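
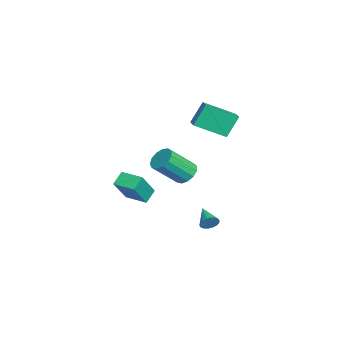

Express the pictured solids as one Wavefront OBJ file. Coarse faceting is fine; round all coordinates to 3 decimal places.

v 3.42 0.122 -2.949
v 3.642 -0.047 -2.498
v 2.3 -0.182 -2.511
v 3.598 0.18 -2.453
v 3.519 0.396 -2.506
v 3.42 0.557 -2.647
v 3.321 0.632 -2.847
v 3.242 0.606 -3.068
v 3.198 0.484 -3.265
v 3.198 0.291 -3.399
v 3.242 0.063 -3.444
v 3.321 -0.152 -3.391
v 3.42 -0.314 -3.251
v 3.519 -0.389 -3.05
v 3.598 -0.363 -2.829
v 3.642 -0.241 -2.632
v 2.306 -1.008 0.07
v 3.021 -0.956 -0.111
v 3.45 -2.24 1.208
v 2.734 -2.292 1.39
v 2.954 -0.672 0.187
v 3.383 -1.956 1.506
v 2.682 -0.495 0.448
v 3.111 -1.778 1.767
v 2.29 -0.48 0.589
v 2.719 -1.764 1.908
v 1.903 -0.634 0.566
v 2.332 -1.918 1.885
v 1.644 -0.906 0.385
v 2.072 -2.19 1.704
v 1.595 -1.211 0.104
v 2.023 -2.494 1.424
v 1.771 -1.451 -0.187
v 2.2 -2.735 1.132
v 2.118 -1.551 -0.396
v 2.547 -2.834 0.923
v 2.524 -1.478 -0.458
v 2.953 -2.762 0.861
v 2.861 -1.256 -0.352
v 3.289 -2.54 0.968
v 2.251 -4.05 -1.63
v 3.13 -4.677 -0.178
v 1.669 -3.622 -1.094
v 2.548 -4.249 0.359
v 2.992 -3.031 -1.639
v 3.871 -3.658 -0.186
v 2.41 -2.603 -1.102
v 3.289 -3.23 0.35
v 1.905 -0.79 3.523
v 1.527 -0.16 4.738
v 1.895 0.869 2.659
v 1.516 1.499 3.874
v 2.744 -0.679 3.726
v 2.365 -0.049 4.941
v 2.733 0.98 2.862
v 2.355 1.61 4.077
f 2 1 4
f 2 4 3
f 4 1 5
f 4 5 3
f 5 1 6
f 5 6 3
f 6 1 7
f 6 7 3
f 7 1 8
f 7 8 3
f 8 1 9
f 8 9 3
f 9 1 10
f 9 10 3
f 10 1 11
f 10 11 3
f 11 1 12
f 11 12 3
f 12 1 13
f 12 13 3
f 13 1 14
f 13 14 3
f 14 1 15
f 14 15 3
f 15 1 16
f 15 16 3
f 16 1 2
f 16 2 3
f 18 17 21
f 18 21 19
f 19 21 22
f 19 22 20
f 21 17 23
f 21 23 22
f 22 23 24
f 22 24 20
f 23 17 25
f 23 25 24
f 24 25 26
f 24 26 20
f 25 17 27
f 25 27 26
f 26 27 28
f 26 28 20
f 27 17 29
f 27 29 28
f 28 29 30
f 28 30 20
f 29 17 31
f 29 31 30
f 30 31 32
f 30 32 20
f 31 17 33
f 31 33 32
f 32 33 34
f 32 34 20
f 33 17 35
f 33 35 34
f 34 35 36
f 34 36 20
f 35 17 37
f 35 37 36
f 36 37 38
f 36 38 20
f 37 17 39
f 37 39 38
f 38 39 40
f 38 40 20
f 39 17 18
f 39 18 40
f 40 18 19
f 40 19 20
f 42 44 41
f 45 42 41
f 41 44 43
f 43 45 41
f 42 48 44
f 46 42 45
f 46 48 42
f 44 48 43
f 47 45 43
f 43 48 47
f 47 46 45
f 48 46 47
f 50 52 49
f 53 50 49
f 49 52 51
f 51 53 49
f 50 56 52
f 54 50 53
f 54 56 50
f 52 56 51
f 55 53 51
f 51 56 55
f 55 54 53
f 56 54 55



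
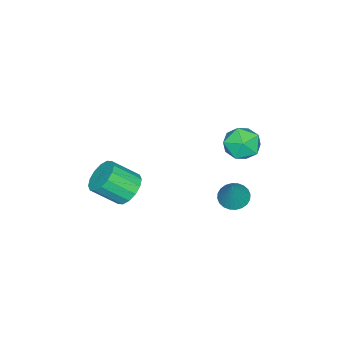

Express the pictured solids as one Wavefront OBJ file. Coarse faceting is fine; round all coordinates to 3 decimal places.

v -0.253 2.946 -1.549
v 0.49 3.102 -1.975
v 0.693 3.254 0.209
v 0.356 3.414 -1.958
v 0.13 3.654 -1.879
v -0.154 3.787 -1.749
v -0.453 3.792 -1.589
v -0.722 3.668 -1.423
v -0.919 3.434 -1.276
v -1.015 3.126 -1.171
v -0.995 2.79 -1.123
v -0.862 2.478 -1.14
v -0.636 2.238 -1.219
v -0.351 2.105 -1.349
v -0.052 2.1 -1.509
v 0.217 2.225 -1.675
v 0.414 2.458 -1.822
v 0.51 2.767 -1.928
v -3.135 2.206 1.59
v -2.498 3.139 1.921
v -1.702 1.621 0.479
v -1.065 2.554 0.81
v -1.299 1.697 1.583
v -2.185 2.059 2.27
v -2.015 2.701 0.13
v -2.901 3.063 0.817
v -1.805 3.445 1.019
v -1.363 2.824 1.917
v -2.837 1.936 0.483
v -2.395 1.315 1.381
v 0.482 -3.023 -3.118
v 0.865 -3.602 -3.958
v 1.64 -4.855 -2.743
v 1.258 -4.277 -1.902
v 1.273 -3.232 -3.838
v 2.049 -4.486 -2.623
v 1.47 -2.807 -3.524
v 2.245 -4.06 -2.309
v 1.402 -2.439 -3.102
v 2.178 -3.692 -1.886
v 1.088 -2.228 -2.683
v 1.863 -3.481 -1.468
v 0.611 -2.23 -2.381
v 1.386 -3.483 -1.166
v 0.1 -2.445 -2.277
v 0.875 -3.698 -1.062
v -0.309 -2.814 -2.397
v 0.467 -4.068 -1.182
v -0.505 -3.24 -2.711
v 0.27 -4.493 -1.496
v -0.438 -3.608 -3.134
v 0.338 -4.861 -1.918
v -0.123 -3.819 -3.552
v 0.652 -5.072 -2.337
v 0.354 -3.817 -3.854
v 1.129 -5.07 -2.639
f 2 1 4
f 2 4 3
f 4 1 5
f 4 5 3
f 5 1 6
f 5 6 3
f 6 1 7
f 6 7 3
f 7 1 8
f 7 8 3
f 8 1 9
f 8 9 3
f 9 1 10
f 9 10 3
f 10 1 11
f 10 11 3
f 11 1 12
f 11 12 3
f 12 1 13
f 12 13 3
f 13 1 14
f 13 14 3
f 14 1 15
f 14 15 3
f 15 1 16
f 15 16 3
f 16 1 17
f 16 17 3
f 17 1 18
f 17 18 3
f 18 1 2
f 18 2 3
f 19 30 24
f 19 24 20
f 19 20 26
f 19 26 29
f 19 29 30
f 20 24 28
f 24 30 23
f 30 29 21
f 29 26 25
f 26 20 27
f 22 28 23
f 22 23 21
f 22 21 25
f 22 25 27
f 22 27 28
f 23 28 24
f 21 23 30
f 25 21 29
f 27 25 26
f 28 27 20
f 32 31 35
f 32 35 33
f 33 35 36
f 33 36 34
f 35 31 37
f 35 37 36
f 36 37 38
f 36 38 34
f 37 31 39
f 37 39 38
f 38 39 40
f 38 40 34
f 39 31 41
f 39 41 40
f 40 41 42
f 40 42 34
f 41 31 43
f 41 43 42
f 42 43 44
f 42 44 34
f 43 31 45
f 43 45 44
f 44 45 46
f 44 46 34
f 45 31 47
f 45 47 46
f 46 47 48
f 46 48 34
f 47 31 49
f 47 49 48
f 48 49 50
f 48 50 34
f 49 31 51
f 49 51 50
f 50 51 52
f 50 52 34
f 51 31 53
f 51 53 52
f 52 53 54
f 52 54 34
f 53 31 55
f 53 55 54
f 54 55 56
f 54 56 34
f 55 31 32
f 55 32 56
f 56 32 33
f 56 33 34



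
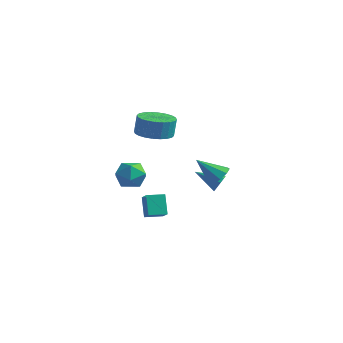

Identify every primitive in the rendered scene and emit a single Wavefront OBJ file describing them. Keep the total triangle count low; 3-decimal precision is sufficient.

v -1.195 -0.87 -3.529
v -0.424 -1.366 -2.957
v -0.584 0.019 -3.581
v 0.186 -0.476 -3.009
v -0.606 -1.344 -4.731
v 0.164 -1.839 -4.159
v 0.004 -0.454 -4.783
v 0.775 -0.95 -4.211
v -1.221 -1.748 -2.172
v -0.595 -1.186 -1.579
v -1.265 -2.934 -1.001
v -0.639 -2.372 -0.408
v -1.605 -2.058 -0.58
v -1.578 -1.325 -1.303
v -0.282 -2.795 -1.277
v -0.255 -2.062 -2
v -0.014 -1.832 -1.025
v -0.832 -1.377 -0.594
v -1.028 -2.743 -1.986
v -1.846 -2.288 -1.555
v 2.599 1.349 -2.079
v 2.781 1.626 -1.532
v 1.321 0.731 -1.341
v 2.547 1.88 -1.725
v 2.332 1.931 -2.054
v 2.22 1.759 -2.392
v 2.252 1.431 -2.611
v 2.416 1.072 -2.627
v 2.651 0.819 -2.433
v 2.865 0.768 -2.105
v 2.978 0.939 -1.767
v 2.946 1.267 -1.548
v 1.894 -3.293 2.981
v 2.811 -3.825 2.99
v 2.884 -3.678 4.169
v 1.966 -3.147 4.159
v 2.943 -3.437 2.934
v 3.016 -3.29 4.112
v 2.915 -3.027 2.884
v 2.988 -2.88 4.063
v 2.732 -2.658 2.85
v 2.805 -2.511 4.028
v 2.421 -2.386 2.835
v 2.494 -2.239 4.014
v 2.03 -2.251 2.842
v 2.103 -2.104 4.021
v 1.618 -2.276 2.871
v 1.691 -2.129 4.049
v 1.248 -2.455 2.916
v 1.321 -2.308 4.095
v 0.976 -2.762 2.971
v 1.049 -2.615 4.15
v 0.844 -3.15 3.028
v 0.917 -3.003 4.206
v 0.872 -3.56 3.077
v 0.945 -3.413 4.256
v 1.055 -3.929 3.112
v 1.128 -3.782 4.29
v 1.366 -4.201 3.126
v 1.439 -4.054 4.305
v 1.757 -4.336 3.119
v 1.83 -4.189 4.298
v 2.169 -4.311 3.091
v 2.242 -4.164 4.269
v 2.539 -4.132 3.045
v 2.612 -3.985 4.224
v 4.454 -0.95 -0.212
v 4.885 -0.623 0.364
v 3.446 -1.67 0.952
v 4.484 -0.29 0.222
v 4.069 -0.266 -0.123
v 3.834 -0.562 -0.509
v 3.89 -1.039 -0.757
v 4.21 -1.475 -0.749
v 4.644 -1.664 -0.49
v 4.99 -1.52 -0.1
v 5.085 -1.109 0.237
f 2 4 1
f 5 2 1
f 1 4 3
f 3 5 1
f 2 8 4
f 6 2 5
f 6 8 2
f 4 8 3
f 7 5 3
f 3 8 7
f 7 6 5
f 8 6 7
f 9 20 14
f 9 14 10
f 9 10 16
f 9 16 19
f 9 19 20
f 10 14 18
f 14 20 13
f 20 19 11
f 19 16 15
f 16 10 17
f 12 18 13
f 12 13 11
f 12 11 15
f 12 15 17
f 12 17 18
f 13 18 14
f 11 13 20
f 15 11 19
f 17 15 16
f 18 17 10
f 22 21 24
f 22 24 23
f 24 21 25
f 24 25 23
f 25 21 26
f 25 26 23
f 26 21 27
f 26 27 23
f 27 21 28
f 27 28 23
f 28 21 29
f 28 29 23
f 29 21 30
f 29 30 23
f 30 21 31
f 30 31 23
f 31 21 32
f 31 32 23
f 32 21 22
f 32 22 23
f 34 33 37
f 34 37 35
f 35 37 38
f 35 38 36
f 37 33 39
f 37 39 38
f 38 39 40
f 38 40 36
f 39 33 41
f 39 41 40
f 40 41 42
f 40 42 36
f 41 33 43
f 41 43 42
f 42 43 44
f 42 44 36
f 43 33 45
f 43 45 44
f 44 45 46
f 44 46 36
f 45 33 47
f 45 47 46
f 46 47 48
f 46 48 36
f 47 33 49
f 47 49 48
f 48 49 50
f 48 50 36
f 49 33 51
f 49 51 50
f 50 51 52
f 50 52 36
f 51 33 53
f 51 53 52
f 52 53 54
f 52 54 36
f 53 33 55
f 53 55 54
f 54 55 56
f 54 56 36
f 55 33 57
f 55 57 56
f 56 57 58
f 56 58 36
f 57 33 59
f 57 59 58
f 58 59 60
f 58 60 36
f 59 33 61
f 59 61 60
f 60 61 62
f 60 62 36
f 61 33 63
f 61 63 62
f 62 63 64
f 62 64 36
f 63 33 65
f 63 65 64
f 64 65 66
f 64 66 36
f 65 33 34
f 65 34 66
f 66 34 35
f 66 35 36
f 68 67 70
f 68 70 69
f 70 67 71
f 70 71 69
f 71 67 72
f 71 72 69
f 72 67 73
f 72 73 69
f 73 67 74
f 73 74 69
f 74 67 75
f 74 75 69
f 75 67 76
f 75 76 69
f 76 67 77
f 76 77 69
f 77 67 68
f 77 68 69



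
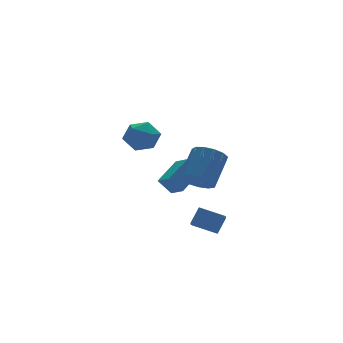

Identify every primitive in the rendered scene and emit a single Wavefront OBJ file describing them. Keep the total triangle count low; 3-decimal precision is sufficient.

v 1.445 -1.218 -3.7
v 0.628 -2.561 -2.843
v 1.994 -1.039 -2.897
v 1.177 -2.382 -2.039
v 2.363 -2.058 -4.141
v 1.546 -3.401 -3.283
v 2.912 -1.879 -3.337
v 2.095 -3.222 -2.48
v 0.951 -2.629 -0.262
v 1.559 -2.538 -0.863
v 2.656 -1.78 0.36
v 2.049 -1.871 0.962
v 1.293 -2.133 -0.876
v 2.39 -1.375 0.348
v 0.918 -1.886 -0.693
v 2.016 -1.128 0.531
v 0.554 -1.874 -0.373
v 1.652 -1.116 0.85
v 0.316 -2.102 -0.018
v 1.414 -1.345 1.205
v 0.28 -2.498 0.26
v 1.378 -1.74 1.483
v 0.456 -2.935 0.372
v 1.554 -2.177 1.595
v 0.79 -3.275 0.283
v 1.888 -2.517 1.506
v 1.175 -3.41 0.021
v 2.273 -2.652 1.244
v 1.489 -3.297 -0.331
v 2.587 -2.539 0.893
v 1.632 -2.972 -0.66
v 2.73 -2.214 0.563
v -1.367 0.107 1.909
v -0.62 0.588 1.613
v -0.46 -1.008 2.387
v 0.287 -0.527 2.091
v -0.207 -0.221 2.825
v -0.767 0.468 2.53
v -0.313 -0.888 1.47
v -0.873 -0.199 1.175
v 0.031 -0.027 1.342
v 0.097 0.385 2.18
v -1.177 -0.805 1.82
v -1.111 -0.393 2.658
v 2.62 2.834 -2.549
v 4.046 3.563 -1.819
v 2.429 3.614 -2.955
v 3.855 4.343 -2.226
v 3.205 2.537 -3.394
v 4.631 3.266 -2.665
v 3.014 3.317 -3.801
v 4.44 4.046 -3.071
f 2 4 1
f 5 2 1
f 1 4 3
f 3 5 1
f 2 8 4
f 6 2 5
f 6 8 2
f 4 8 3
f 7 5 3
f 3 8 7
f 7 6 5
f 8 6 7
f 10 9 13
f 10 13 11
f 11 13 14
f 11 14 12
f 13 9 15
f 13 15 14
f 14 15 16
f 14 16 12
f 15 9 17
f 15 17 16
f 16 17 18
f 16 18 12
f 17 9 19
f 17 19 18
f 18 19 20
f 18 20 12
f 19 9 21
f 19 21 20
f 20 21 22
f 20 22 12
f 21 9 23
f 21 23 22
f 22 23 24
f 22 24 12
f 23 9 25
f 23 25 24
f 24 25 26
f 24 26 12
f 25 9 27
f 25 27 26
f 26 27 28
f 26 28 12
f 27 9 29
f 27 29 28
f 28 29 30
f 28 30 12
f 29 9 31
f 29 31 30
f 30 31 32
f 30 32 12
f 31 9 10
f 31 10 32
f 32 10 11
f 32 11 12
f 33 44 38
f 33 38 34
f 33 34 40
f 33 40 43
f 33 43 44
f 34 38 42
f 38 44 37
f 44 43 35
f 43 40 39
f 40 34 41
f 36 42 37
f 36 37 35
f 36 35 39
f 36 39 41
f 36 41 42
f 37 42 38
f 35 37 44
f 39 35 43
f 41 39 40
f 42 41 34
f 46 48 45
f 49 46 45
f 45 48 47
f 47 49 45
f 46 52 48
f 50 46 49
f 50 52 46
f 48 52 47
f 51 49 47
f 47 52 51
f 51 50 49
f 52 50 51



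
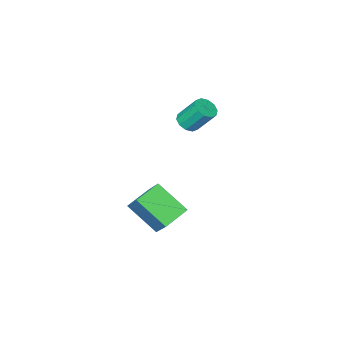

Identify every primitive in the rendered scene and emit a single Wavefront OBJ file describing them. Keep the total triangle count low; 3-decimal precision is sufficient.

v -1.13 2.053 -3.088
v -0.619 0.666 -1.958
v -0.814 3.144 -1.891
v -0.304 1.757 -0.761
v 0.124 2.163 -3.519
v 0.634 0.776 -2.389
v 0.439 3.254 -2.322
v 0.95 1.867 -1.192
v -2.214 1.366 2.183
v -1.652 1.506 2.295
v -2.064 2.254 3.429
v -2.626 2.114 3.317
v -1.79 1.763 2.075
v -2.202 2.51 3.21
v -2.09 1.868 1.897
v -2.503 2.615 3.032
v -2.438 1.781 1.828
v -2.85 2.529 2.963
v -2.7 1.536 1.894
v -3.112 2.284 3.029
v -2.776 1.226 2.071
v -3.188 1.974 3.205
v -2.638 0.97 2.29
v -3.05 1.717 3.425
v -2.337 0.865 2.468
v -2.75 1.612 3.603
v -1.99 0.951 2.537
v -2.402 1.699 3.672
v -1.728 1.196 2.471
v -2.14 1.944 3.606
f 2 4 1
f 5 2 1
f 1 4 3
f 3 5 1
f 2 8 4
f 6 2 5
f 6 8 2
f 4 8 3
f 7 5 3
f 3 8 7
f 7 6 5
f 8 6 7
f 10 9 13
f 10 13 11
f 11 13 14
f 11 14 12
f 13 9 15
f 13 15 14
f 14 15 16
f 14 16 12
f 15 9 17
f 15 17 16
f 16 17 18
f 16 18 12
f 17 9 19
f 17 19 18
f 18 19 20
f 18 20 12
f 19 9 21
f 19 21 20
f 20 21 22
f 20 22 12
f 21 9 23
f 21 23 22
f 22 23 24
f 22 24 12
f 23 9 25
f 23 25 24
f 24 25 26
f 24 26 12
f 25 9 27
f 25 27 26
f 26 27 28
f 26 28 12
f 27 9 29
f 27 29 28
f 28 29 30
f 28 30 12
f 29 9 10
f 29 10 30
f 30 10 11
f 30 11 12



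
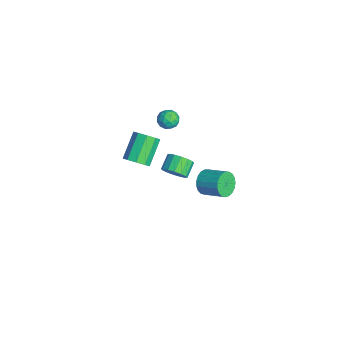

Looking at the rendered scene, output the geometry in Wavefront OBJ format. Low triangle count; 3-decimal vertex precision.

v -1.844 -0.026 -2.296
v -1.212 0.266 -1.773
v -1.985 0.878 -1.182
v -2.616 0.586 -1.704
v -1.233 0.564 -2.11
v -2.005 1.177 -1.518
v -1.417 0.705 -2.496
v -2.19 1.318 -1.904
v -1.716 0.649 -2.828
v -2.488 1.262 -2.237
v -2.048 0.413 -3.018
v -2.821 1.026 -2.427
v -2.327 0.059 -3.015
v -3.099 0.672 -2.423
v -2.475 -0.318 -2.818
v -3.248 0.294 -2.227
v -2.455 -0.617 -2.482
v -3.227 -0.004 -1.89
v -2.27 -0.758 -2.096
v -3.043 -0.145 -1.504
v -1.972 -0.702 -1.763
v -2.744 -0.089 -1.172
v -1.639 -0.466 -1.573
v -2.412 0.147 -0.982
v -1.361 -0.112 -1.577
v -2.133 0.501 -0.985
v -3.29 -2.1 -2.125
v -2.705 -2.226 -1.466
v -3.945 -1.245 -0.177
v -4.53 -1.12 -0.835
v -2.587 -1.701 -1.752
v -3.827 -0.72 -0.463
v -2.798 -1.364 -2.212
v -4.038 -0.383 -0.923
v -3.24 -1.371 -2.632
v -4.48 -0.39 -1.343
v -3.705 -1.719 -2.814
v -4.945 -0.738 -1.525
v -3.975 -2.246 -2.673
v -5.216 -1.265 -1.384
v -3.926 -2.705 -2.276
v -5.166 -1.724 -0.987
v -3.578 -2.881 -1.808
v -4.818 -1.9 -0.519
v -3.096 -2.692 -1.488
v -4.336 -1.711 -0.199
v 3.227 0.588 2.202
v 3.792 0.383 1.587
v 4.818 1.367 2.202
v 4.253 1.572 2.818
v 3.617 0.657 1.439
v 4.644 1.642 2.054
v 3.375 0.92 1.423
v 4.401 1.905 2.038
v 3.107 1.125 1.542
v 4.134 2.11 2.157
v 2.86 1.237 1.775
v 3.887 2.222 2.39
v 2.676 1.237 2.082
v 3.703 2.222 2.697
v 2.588 1.125 2.409
v 3.614 2.11 3.024
v 2.61 0.919 2.701
v 3.636 1.904 3.316
v 2.738 0.657 2.907
v 3.765 1.642 3.522
v 2.951 0.382 2.991
v 3.978 1.367 3.606
v 3.212 0.143 2.939
v 4.239 1.128 3.554
v 3.475 -0.019 2.759
v 4.502 0.966 3.374
v 3.696 -0.077 2.483
v 4.722 0.908 3.098
v 3.835 -0.019 2.159
v 4.861 0.966 2.774
v 3.869 0.143 1.842
v 4.895 1.128 2.457
v -3.979 0.628 1.736
v -3.573 0.707 1.114
v -4.007 -0.567 1.566
v -3.601 -0.488 0.944
v -3.292 -0.357 1.611
v -3.275 0.382 1.716
v -4.305 -0.242 0.964
v -4.288 0.497 1.069
v -3.775 0.17 0.637
v -3.149 0.098 1.037
v -4.431 0.042 1.643
v -3.805 -0.03 2.043
v -3.774 0.773 1.44
v -3.806 -0.633 1.24
v -3.625 -0.556 1.632
v -3.386 -0.509 1.267
v -3.598 0.581 1.794
v -3.36 0.628 1.428
v -3.194 0.002 1.72
v -4.22 -0.488 1.252
v -3.982 -0.441 0.886
v -4.194 0.649 1.413
v -3.955 0.696 1.048
v -4.386 0.138 0.96
v -3.654 0.503 0.794
v -3.67 -0.2 0.694
v -4.084 -0.055 0.706
v -4.074 0.38 0.768
v -3.285 0.461 1.029
v -3.302 -0.242 0.929
v -3.12 -0.165 1.321
v -3.11 0.27 1.383
v -3.404 0.145 0.749
v -4.278 0.382 1.751
v -4.295 -0.321 1.651
v -4.47 -0.13 1.297
v -4.46 0.305 1.359
v -3.91 0.34 1.986
v -3.926 -0.363 1.886
v -3.506 -0.24 1.912
v -3.496 0.195 1.974
v -4.176 -0.005 1.931
f 2 1 5
f 2 5 3
f 3 5 6
f 3 6 4
f 5 1 7
f 5 7 6
f 6 7 8
f 6 8 4
f 7 1 9
f 7 9 8
f 8 9 10
f 8 10 4
f 9 1 11
f 9 11 10
f 10 11 12
f 10 12 4
f 11 1 13
f 11 13 12
f 12 13 14
f 12 14 4
f 13 1 15
f 13 15 14
f 14 15 16
f 14 16 4
f 15 1 17
f 15 17 16
f 16 17 18
f 16 18 4
f 17 1 19
f 17 19 18
f 18 19 20
f 18 20 4
f 19 1 21
f 19 21 20
f 20 21 22
f 20 22 4
f 21 1 23
f 21 23 22
f 22 23 24
f 22 24 4
f 23 1 25
f 23 25 24
f 24 25 26
f 24 26 4
f 25 1 2
f 25 2 26
f 26 2 3
f 26 3 4
f 28 27 31
f 28 31 29
f 29 31 32
f 29 32 30
f 31 27 33
f 31 33 32
f 32 33 34
f 32 34 30
f 33 27 35
f 33 35 34
f 34 35 36
f 34 36 30
f 35 27 37
f 35 37 36
f 36 37 38
f 36 38 30
f 37 27 39
f 37 39 38
f 38 39 40
f 38 40 30
f 39 27 41
f 39 41 40
f 40 41 42
f 40 42 30
f 41 27 43
f 41 43 42
f 42 43 44
f 42 44 30
f 43 27 45
f 43 45 44
f 44 45 46
f 44 46 30
f 45 27 28
f 45 28 46
f 46 28 29
f 46 29 30
f 48 47 51
f 48 51 49
f 49 51 52
f 49 52 50
f 51 47 53
f 51 53 52
f 52 53 54
f 52 54 50
f 53 47 55
f 53 55 54
f 54 55 56
f 54 56 50
f 55 47 57
f 55 57 56
f 56 57 58
f 56 58 50
f 57 47 59
f 57 59 58
f 58 59 60
f 58 60 50
f 59 47 61
f 59 61 60
f 60 61 62
f 60 62 50
f 61 47 63
f 61 63 62
f 62 63 64
f 62 64 50
f 63 47 65
f 63 65 64
f 64 65 66
f 64 66 50
f 65 47 67
f 65 67 66
f 66 67 68
f 66 68 50
f 67 47 69
f 67 69 68
f 68 69 70
f 68 70 50
f 69 47 71
f 69 71 70
f 70 71 72
f 70 72 50
f 71 47 73
f 71 73 72
f 72 73 74
f 72 74 50
f 73 47 75
f 73 75 74
f 74 75 76
f 74 76 50
f 75 47 77
f 75 77 76
f 76 77 78
f 76 78 50
f 77 47 48
f 77 48 78
f 78 48 49
f 78 49 50
f 79 116 95
f 116 90 119
f 95 119 84
f 116 119 95
f 79 95 91
f 95 84 96
f 91 96 80
f 95 96 91
f 79 91 100
f 91 80 101
f 100 101 86
f 91 101 100
f 79 100 112
f 100 86 115
f 112 115 89
f 100 115 112
f 79 112 116
f 112 89 120
f 116 120 90
f 112 120 116
f 80 96 107
f 96 84 110
f 107 110 88
f 96 110 107
f 84 119 97
f 119 90 118
f 97 118 83
f 119 118 97
f 90 120 117
f 120 89 113
f 117 113 81
f 120 113 117
f 89 115 114
f 115 86 102
f 114 102 85
f 115 102 114
f 86 101 106
f 101 80 103
f 106 103 87
f 101 103 106
f 82 108 94
f 108 88 109
f 94 109 83
f 108 109 94
f 82 94 92
f 94 83 93
f 92 93 81
f 94 93 92
f 82 92 99
f 92 81 98
f 99 98 85
f 92 98 99
f 82 99 104
f 99 85 105
f 104 105 87
f 99 105 104
f 82 104 108
f 104 87 111
f 108 111 88
f 104 111 108
f 83 109 97
f 109 88 110
f 97 110 84
f 109 110 97
f 81 93 117
f 93 83 118
f 117 118 90
f 93 118 117
f 85 98 114
f 98 81 113
f 114 113 89
f 98 113 114
f 87 105 106
f 105 85 102
f 106 102 86
f 105 102 106
f 88 111 107
f 111 87 103
f 107 103 80
f 111 103 107



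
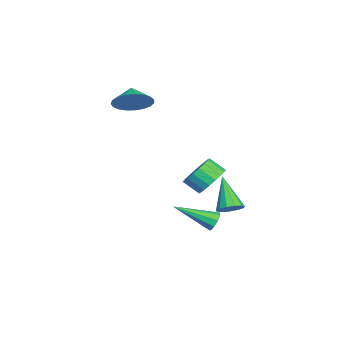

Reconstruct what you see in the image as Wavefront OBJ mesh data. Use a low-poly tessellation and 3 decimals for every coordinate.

v 0.303 4.103 -2.988
v 0.739 3.617 -2.765
v -0.963 3.657 -1.492
v 0.838 3.946 -2.582
v 0.768 4.324 -2.529
v 0.55 4.633 -2.621
v 0.253 4.773 -2.83
v -0.027 4.701 -3.089
v -0.203 4.438 -3.316
v -0.218 4.07 -3.439
v -0.068 3.712 -3.419
v 0.2 3.478 -3.262
v 0.501 3.443 -3.018
v 1.461 3.311 -0.595
v 2.3 2.976 -0.705
v 2.078 2.215 -0.096
v 1.239 2.549 0.015
v 2.342 3.221 -0.385
v 2.12 2.459 0.224
v 2.21 3.483 -0.106
v 1.987 2.721 0.503
v 1.929 3.711 0.076
v 1.706 2.949 0.685
v 1.555 3.859 0.125
v 1.333 3.098 0.734
v 1.163 3.899 0.032
v 0.941 3.138 0.641
v 0.83 3.823 -0.185
v 0.608 3.062 0.424
v 0.622 3.645 -0.484
v 0.4 2.884 0.125
v 0.58 3.401 -0.804
v 0.358 2.639 -0.195
v 0.713 3.139 -1.083
v 0.49 2.377 -0.474
v 0.994 2.911 -1.265
v 0.771 2.149 -0.656
v 1.367 2.762 -1.314
v 1.145 2.001 -0.705
v 1.759 2.722 -1.221
v 1.537 1.961 -0.612
v 2.092 2.798 -1.004
v 1.87 2.037 -0.395
v -0.437 3.345 -4.298
v 0.016 3.179 -4.637
v -0.443 1.375 -3.342
v 0.153 3.344 -4.296
v 0.015 3.51 -3.955
v -0.335 3.599 -3.774
v -0.733 3.569 -3.839
v -0.991 3.434 -4.118
v -0.991 3.258 -4.481
v -0.731 3.123 -4.758
v -0.333 3.092 -4.82
v -3.24 -0.761 2.221
v -2.621 -0.61 3.055
v -4.04 -0.899 2.839
v -2.757 -0.205 2.968
v -2.977 0.105 2.753
v -3.243 0.264 2.445
v -3.508 0.247 2.099
v -3.727 0.055 1.773
v -3.861 -0.279 1.525
v -3.889 -0.695 1.398
v -3.804 -1.123 1.412
v -3.622 -1.489 1.566
v -3.374 -1.729 1.834
v -3.103 -1.801 2.168
v -2.855 -1.694 2.512
v -2.674 -1.425 2.805
v -2.591 -1.042 2.997
f 2 1 4
f 2 4 3
f 4 1 5
f 4 5 3
f 5 1 6
f 5 6 3
f 6 1 7
f 6 7 3
f 7 1 8
f 7 8 3
f 8 1 9
f 8 9 3
f 9 1 10
f 9 10 3
f 10 1 11
f 10 11 3
f 11 1 12
f 11 12 3
f 12 1 13
f 12 13 3
f 13 1 2
f 13 2 3
f 15 14 18
f 15 18 16
f 16 18 19
f 16 19 17
f 18 14 20
f 18 20 19
f 19 20 21
f 19 21 17
f 20 14 22
f 20 22 21
f 21 22 23
f 21 23 17
f 22 14 24
f 22 24 23
f 23 24 25
f 23 25 17
f 24 14 26
f 24 26 25
f 25 26 27
f 25 27 17
f 26 14 28
f 26 28 27
f 27 28 29
f 27 29 17
f 28 14 30
f 28 30 29
f 29 30 31
f 29 31 17
f 30 14 32
f 30 32 31
f 31 32 33
f 31 33 17
f 32 14 34
f 32 34 33
f 33 34 35
f 33 35 17
f 34 14 36
f 34 36 35
f 35 36 37
f 35 37 17
f 36 14 38
f 36 38 37
f 37 38 39
f 37 39 17
f 38 14 40
f 38 40 39
f 39 40 41
f 39 41 17
f 40 14 42
f 40 42 41
f 41 42 43
f 41 43 17
f 42 14 15
f 42 15 43
f 43 15 16
f 43 16 17
f 45 44 47
f 45 47 46
f 47 44 48
f 47 48 46
f 48 44 49
f 48 49 46
f 49 44 50
f 49 50 46
f 50 44 51
f 50 51 46
f 51 44 52
f 51 52 46
f 52 44 53
f 52 53 46
f 53 44 54
f 53 54 46
f 54 44 45
f 54 45 46
f 56 55 58
f 56 58 57
f 58 55 59
f 58 59 57
f 59 55 60
f 59 60 57
f 60 55 61
f 60 61 57
f 61 55 62
f 61 62 57
f 62 55 63
f 62 63 57
f 63 55 64
f 63 64 57
f 64 55 65
f 64 65 57
f 65 55 66
f 65 66 57
f 66 55 67
f 66 67 57
f 67 55 68
f 67 68 57
f 68 55 69
f 68 69 57
f 69 55 70
f 69 70 57
f 70 55 71
f 70 71 57
f 71 55 56
f 71 56 57



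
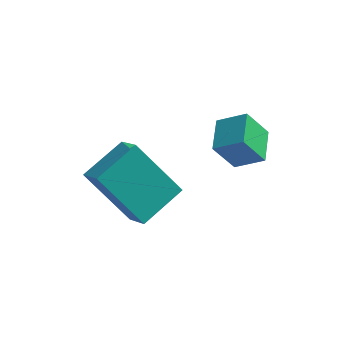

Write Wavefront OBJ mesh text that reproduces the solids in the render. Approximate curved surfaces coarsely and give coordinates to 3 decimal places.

v 0.346 -0.489 2.957
v -0.238 -0.766 3.944
v 0.183 0.619 3.171
v -0.4 0.342 4.159
v 1.22 -0.462 3.481
v 0.637 -0.739 4.469
v 1.058 0.646 3.696
v 0.474 0.369 4.683
v -3.483 -2.553 3.641
v -2.885 -3.191 4.275
v -2.724 -1.32 4.166
v -2.126 -1.958 4.799
v -2.094 -2.762 2.121
v -1.496 -3.4 2.754
v -1.335 -1.529 2.645
v -0.737 -2.167 3.279
f 2 4 1
f 5 2 1
f 1 4 3
f 3 5 1
f 2 8 4
f 6 2 5
f 6 8 2
f 4 8 3
f 7 5 3
f 3 8 7
f 7 6 5
f 8 6 7
f 10 12 9
f 13 10 9
f 9 12 11
f 11 13 9
f 10 16 12
f 14 10 13
f 14 16 10
f 12 16 11
f 15 13 11
f 11 16 15
f 15 14 13
f 16 14 15



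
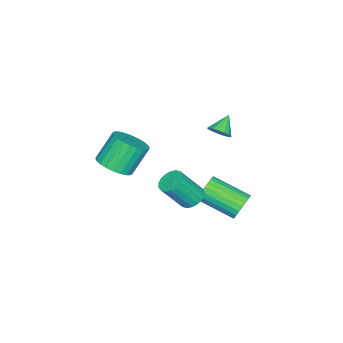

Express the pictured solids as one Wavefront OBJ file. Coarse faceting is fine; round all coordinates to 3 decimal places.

v 0.591 2.911 -0.378
v 1.059 3.137 0.076
v 1.197 1.416 0.792
v 0.729 1.189 0.338
v 0.83 3.176 0.212
v 0.968 1.454 0.929
v 0.565 3.174 0.259
v 0.703 1.452 0.976
v 0.304 3.132 0.209
v 0.442 1.41 0.925
v 0.086 3.056 0.069
v 0.224 1.335 0.786
v -0.054 2.959 -0.139
v 0.084 1.237 0.578
v -0.097 2.854 -0.383
v 0.042 1.132 0.334
v -0.034 2.757 -0.626
v 0.104 1.036 0.09
v 0.123 2.684 -0.832
v 0.261 0.963 -0.116
v 0.352 2.646 -0.969
v 0.49 0.924 -0.252
v 0.617 2.648 -1.016
v 0.755 0.926 -0.299
v 0.878 2.69 -0.965
v 1.016 0.968 -0.249
v 1.096 2.765 -0.826
v 1.234 1.044 -0.109
v 1.236 2.863 -0.618
v 1.374 1.141 0.099
v 1.278 2.968 -0.374
v 1.417 1.246 0.343
v 1.216 3.064 -0.13
v 1.354 1.343 0.586
v -2.161 0.409 1.708
v -1.867 0.795 2.026
v -2.959 0.471 2.372
v -2.006 0.952 1.844
v -2.181 0.984 1.631
v -2.351 0.884 1.435
v -2.478 0.676 1.302
v -2.532 0.407 1.262
v -2.501 0.138 1.324
v -2.392 -0.069 1.475
v -2.23 -0.166 1.678
v -2.052 -0.131 1.889
v -1.9 0.027 2.058
v -1.807 0.273 2.147
v -1.795 0.551 2.135
v 2.319 1.416 0.951
v 2.881 1.463 0.693
v 3.523 0.792 1.972
v 2.961 0.744 2.229
v 2.856 1.701 0.831
v 3.498 1.03 2.109
v 2.725 1.882 0.992
v 3.367 1.211 2.27
v 2.513 1.971 1.145
v 3.155 1.3 2.423
v 2.263 1.95 1.26
v 2.905 1.279 2.538
v 2.024 1.823 1.313
v 2.666 1.152 2.591
v 1.844 1.616 1.295
v 2.485 0.944 2.573
v 1.757 1.368 1.208
v 2.399 0.697 2.487
v 1.782 1.13 1.071
v 2.424 0.459 2.349
v 1.913 0.949 0.91
v 2.555 0.278 2.188
v 2.125 0.86 0.757
v 2.767 0.189 2.035
v 2.375 0.881 0.642
v 3.017 0.21 1.92
v 2.614 1.008 0.589
v 3.256 0.337 1.867
v 2.795 1.216 0.607
v 3.436 0.544 1.885
v 0.894 -3.153 0.263
v 1.503 -2.494 0.414
v 0.715 -2.068 1.728
v 0.106 -2.727 1.577
v 1.263 -2.323 0.215
v 0.476 -1.897 1.529
v 0.968 -2.278 0.024
v 0.18 -1.852 1.338
v 0.661 -2.367 -0.131
v -0.127 -1.941 1.183
v 0.389 -2.575 -0.227
v -0.398 -2.149 1.088
v 0.195 -2.871 -0.247
v -0.593 -2.445 1.067
v 0.107 -3.21 -0.19
v -0.681 -2.784 1.124
v 0.138 -3.541 -0.064
v -0.649 -3.115 1.25
v 0.285 -3.812 0.112
v -0.503 -3.386 1.426
v 0.524 -3.983 0.311
v -0.263 -3.557 1.625
v 0.82 -4.028 0.502
v 0.032 -3.602 1.816
v 1.127 -3.939 0.657
v 0.339 -3.513 1.971
v 1.398 -3.731 0.752
v 0.611 -3.305 2.067
v 1.593 -3.435 0.773
v 0.805 -3.009 2.087
v 1.681 -3.096 0.716
v 0.893 -2.67 2.03
v 1.649 -2.765 0.59
v 0.862 -2.339 1.904
f 2 1 5
f 2 5 3
f 3 5 6
f 3 6 4
f 5 1 7
f 5 7 6
f 6 7 8
f 6 8 4
f 7 1 9
f 7 9 8
f 8 9 10
f 8 10 4
f 9 1 11
f 9 11 10
f 10 11 12
f 10 12 4
f 11 1 13
f 11 13 12
f 12 13 14
f 12 14 4
f 13 1 15
f 13 15 14
f 14 15 16
f 14 16 4
f 15 1 17
f 15 17 16
f 16 17 18
f 16 18 4
f 17 1 19
f 17 19 18
f 18 19 20
f 18 20 4
f 19 1 21
f 19 21 20
f 20 21 22
f 20 22 4
f 21 1 23
f 21 23 22
f 22 23 24
f 22 24 4
f 23 1 25
f 23 25 24
f 24 25 26
f 24 26 4
f 25 1 27
f 25 27 26
f 26 27 28
f 26 28 4
f 27 1 29
f 27 29 28
f 28 29 30
f 28 30 4
f 29 1 31
f 29 31 30
f 30 31 32
f 30 32 4
f 31 1 33
f 31 33 32
f 32 33 34
f 32 34 4
f 33 1 2
f 33 2 34
f 34 2 3
f 34 3 4
f 36 35 38
f 36 38 37
f 38 35 39
f 38 39 37
f 39 35 40
f 39 40 37
f 40 35 41
f 40 41 37
f 41 35 42
f 41 42 37
f 42 35 43
f 42 43 37
f 43 35 44
f 43 44 37
f 44 35 45
f 44 45 37
f 45 35 46
f 45 46 37
f 46 35 47
f 46 47 37
f 47 35 48
f 47 48 37
f 48 35 49
f 48 49 37
f 49 35 36
f 49 36 37
f 51 50 54
f 51 54 52
f 52 54 55
f 52 55 53
f 54 50 56
f 54 56 55
f 55 56 57
f 55 57 53
f 56 50 58
f 56 58 57
f 57 58 59
f 57 59 53
f 58 50 60
f 58 60 59
f 59 60 61
f 59 61 53
f 60 50 62
f 60 62 61
f 61 62 63
f 61 63 53
f 62 50 64
f 62 64 63
f 63 64 65
f 63 65 53
f 64 50 66
f 64 66 65
f 65 66 67
f 65 67 53
f 66 50 68
f 66 68 67
f 67 68 69
f 67 69 53
f 68 50 70
f 68 70 69
f 69 70 71
f 69 71 53
f 70 50 72
f 70 72 71
f 71 72 73
f 71 73 53
f 72 50 74
f 72 74 73
f 73 74 75
f 73 75 53
f 74 50 76
f 74 76 75
f 75 76 77
f 75 77 53
f 76 50 78
f 76 78 77
f 77 78 79
f 77 79 53
f 78 50 51
f 78 51 79
f 79 51 52
f 79 52 53
f 81 80 84
f 81 84 82
f 82 84 85
f 82 85 83
f 84 80 86
f 84 86 85
f 85 86 87
f 85 87 83
f 86 80 88
f 86 88 87
f 87 88 89
f 87 89 83
f 88 80 90
f 88 90 89
f 89 90 91
f 89 91 83
f 90 80 92
f 90 92 91
f 91 92 93
f 91 93 83
f 92 80 94
f 92 94 93
f 93 94 95
f 93 95 83
f 94 80 96
f 94 96 95
f 95 96 97
f 95 97 83
f 96 80 98
f 96 98 97
f 97 98 99
f 97 99 83
f 98 80 100
f 98 100 99
f 99 100 101
f 99 101 83
f 100 80 102
f 100 102 101
f 101 102 103
f 101 103 83
f 102 80 104
f 102 104 103
f 103 104 105
f 103 105 83
f 104 80 106
f 104 106 105
f 105 106 107
f 105 107 83
f 106 80 108
f 106 108 107
f 107 108 109
f 107 109 83
f 108 80 110
f 108 110 109
f 109 110 111
f 109 111 83
f 110 80 112
f 110 112 111
f 111 112 113
f 111 113 83
f 112 80 81
f 112 81 113
f 113 81 82
f 113 82 83



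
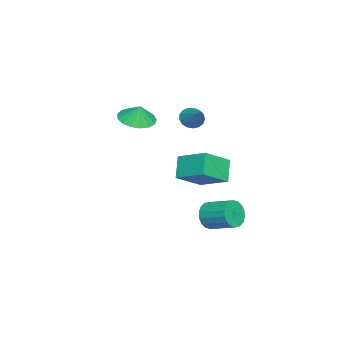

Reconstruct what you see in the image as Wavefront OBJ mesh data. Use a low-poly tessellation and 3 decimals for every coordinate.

v -2.157 0.811 -3.882
v -1.725 0.976 -4.677
v -1.231 2.494 -4.093
v -1.663 2.329 -3.298
v -2.101 1.124 -4.745
v -1.606 2.643 -4.161
v -2.487 1.211 -4.642
v -1.993 2.729 -4.058
v -2.809 1.218 -4.388
v -2.314 2.736 -3.805
v -3.001 1.144 -4.034
v -2.507 2.662 -3.451
v -3.026 1.005 -3.65
v -2.532 2.523 -3.066
v -2.879 0.827 -3.312
v -2.385 2.345 -2.728
v -2.589 0.646 -3.087
v -2.095 2.164 -2.503
v -2.214 0.497 -3.019
v -1.719 2.016 -2.435
v -1.827 0.411 -3.122
v -1.333 1.929 -2.538
v -1.506 0.404 -3.375
v -1.011 1.922 -2.792
v -1.313 0.478 -3.729
v -0.819 1.996 -3.146
v -1.288 0.617 -4.114
v -0.794 2.135 -3.53
v -1.435 0.795 -4.452
v -0.941 2.313 -3.868
v -1.273 0.553 -1.17
v -2.224 0.402 -0.033
v -0.64 2.215 -0.42
v -1.592 2.064 0.717
v 0.092 -0.424 -0.157
v -0.86 -0.575 0.98
v 0.724 1.238 0.593
v -0.227 1.087 1.73
v -2.433 -0.25 3.22
v -1.901 -0.65 2.945
v -1.267 0.61 4.22
v -1.919 -0.379 2.732
v -2.055 -0.079 2.632
v -2.277 0.182 2.666
v -2.535 0.344 2.828
v -2.77 0.37 3.079
v -2.927 0.254 3.363
v -2.971 0.022 3.614
v -2.892 -0.272 3.775
v -2.708 -0.561 3.809
v -2.46 -0.779 3.708
v -2.207 -0.876 3.496
v -2.005 -0.829 3.22
v -3.319 -3.598 2.47
v -2.358 -4.108 2.401
v -3.101 -3.322 3.47
v -2.253 -3.622 2.244
v -2.392 -3.13 2.139
v -2.743 -2.745 2.11
v -3.226 -2.556 2.163
v -3.731 -2.605 2.286
v -4.141 -2.882 2.452
v -4.363 -3.323 2.621
v -4.345 -3.827 2.756
v -4.093 -4.278 2.826
v -3.663 -4.573 2.814
v -3.154 -4.645 2.723
v -2.683 -4.477 2.574
f 2 1 5
f 2 5 3
f 3 5 6
f 3 6 4
f 5 1 7
f 5 7 6
f 6 7 8
f 6 8 4
f 7 1 9
f 7 9 8
f 8 9 10
f 8 10 4
f 9 1 11
f 9 11 10
f 10 11 12
f 10 12 4
f 11 1 13
f 11 13 12
f 12 13 14
f 12 14 4
f 13 1 15
f 13 15 14
f 14 15 16
f 14 16 4
f 15 1 17
f 15 17 16
f 16 17 18
f 16 18 4
f 17 1 19
f 17 19 18
f 18 19 20
f 18 20 4
f 19 1 21
f 19 21 20
f 20 21 22
f 20 22 4
f 21 1 23
f 21 23 22
f 22 23 24
f 22 24 4
f 23 1 25
f 23 25 24
f 24 25 26
f 24 26 4
f 25 1 27
f 25 27 26
f 26 27 28
f 26 28 4
f 27 1 29
f 27 29 28
f 28 29 30
f 28 30 4
f 29 1 2
f 29 2 30
f 30 2 3
f 30 3 4
f 32 34 31
f 35 32 31
f 31 34 33
f 33 35 31
f 32 38 34
f 36 32 35
f 36 38 32
f 34 38 33
f 37 35 33
f 33 38 37
f 37 36 35
f 38 36 37
f 40 39 42
f 40 42 41
f 42 39 43
f 42 43 41
f 43 39 44
f 43 44 41
f 44 39 45
f 44 45 41
f 45 39 46
f 45 46 41
f 46 39 47
f 46 47 41
f 47 39 48
f 47 48 41
f 48 39 49
f 48 49 41
f 49 39 50
f 49 50 41
f 50 39 51
f 50 51 41
f 51 39 52
f 51 52 41
f 52 39 53
f 52 53 41
f 53 39 40
f 53 40 41
f 55 54 57
f 55 57 56
f 57 54 58
f 57 58 56
f 58 54 59
f 58 59 56
f 59 54 60
f 59 60 56
f 60 54 61
f 60 61 56
f 61 54 62
f 61 62 56
f 62 54 63
f 62 63 56
f 63 54 64
f 63 64 56
f 64 54 65
f 64 65 56
f 65 54 66
f 65 66 56
f 66 54 67
f 66 67 56
f 67 54 68
f 67 68 56
f 68 54 55
f 68 55 56



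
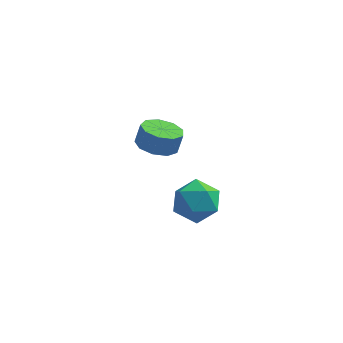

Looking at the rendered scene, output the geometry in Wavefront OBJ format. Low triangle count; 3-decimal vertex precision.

v -3.875 1.674 -4.394
v -3.237 0.855 -4.319
v -3.008 1.128 -3.31
v -3.645 1.946 -3.386
v -2.878 1.423 -4.554
v -2.648 1.695 -3.545
v -2.985 2.107 -4.714
v -2.756 2.38 -3.705
v -3.509 2.589 -4.725
v -3.279 2.862 -3.716
v -4.203 2.643 -4.581
v -3.974 2.915 -3.572
v -4.744 2.243 -4.35
v -4.515 2.515 -3.341
v -4.878 1.576 -4.14
v -4.649 1.849 -3.131
v -4.543 0.956 -4.048
v -4.313 1.228 -3.039
v -3.895 0.671 -4.119
v -3.665 0.944 -3.11
v -1.277 -2.362 -3.576
v -0.577 -3.158 -4.114
v -1.963 -3.742 -2.426
v -1.263 -4.538 -2.964
v -0.785 -3.694 -2.279
v -0.361 -2.841 -2.989
v -2.179 -4.059 -3.551
v -1.755 -3.206 -4.261
v -1.135 -4.207 -4.098
v -0.273 -3.981 -3.312
v -2.267 -2.919 -3.228
v -1.405 -2.693 -2.442
f 2 1 5
f 2 5 3
f 3 5 6
f 3 6 4
f 5 1 7
f 5 7 6
f 6 7 8
f 6 8 4
f 7 1 9
f 7 9 8
f 8 9 10
f 8 10 4
f 9 1 11
f 9 11 10
f 10 11 12
f 10 12 4
f 11 1 13
f 11 13 12
f 12 13 14
f 12 14 4
f 13 1 15
f 13 15 14
f 14 15 16
f 14 16 4
f 15 1 17
f 15 17 16
f 16 17 18
f 16 18 4
f 17 1 19
f 17 19 18
f 18 19 20
f 18 20 4
f 19 1 2
f 19 2 20
f 20 2 3
f 20 3 4
f 21 32 26
f 21 26 22
f 21 22 28
f 21 28 31
f 21 31 32
f 22 26 30
f 26 32 25
f 32 31 23
f 31 28 27
f 28 22 29
f 24 30 25
f 24 25 23
f 24 23 27
f 24 27 29
f 24 29 30
f 25 30 26
f 23 25 32
f 27 23 31
f 29 27 28
f 30 29 22



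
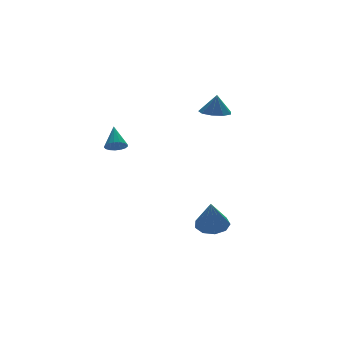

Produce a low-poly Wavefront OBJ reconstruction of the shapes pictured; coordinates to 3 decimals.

v 3.359 -0.155 1.432
v 4.14 -0.312 1.361
v 3.461 -0.145 2.528
v 4.057 0.229 1.363
v 3.647 0.59 1.398
v 3.102 0.602 1.449
v 2.678 0.26 1.492
v 2.571 -0.276 1.508
v 2.833 -0.756 1.488
v 3.341 -0.955 1.442
v 3.857 -0.78 1.392
v -3.074 -2.395 1.051
v -2.72 -2.172 0.71
v -2.746 -1.545 1.949
v -2.939 -2.041 0.666
v -3.188 -1.992 0.711
v -3.412 -2.035 0.833
v -3.558 -2.16 1.005
v -3.593 -2.34 1.188
v -3.51 -2.532 1.339
v -3.326 -2.693 1.424
v -3.085 -2.785 1.424
v -2.841 -2.789 1.338
v -2.651 -2.702 1.186
v -2.557 -2.545 1.004
v -2.582 -2.353 0.832
v 1.213 -3.633 -4.251
v 2.009 -3.555 -4.029
v 0.827 -4.147 -2.689
v 1.733 -3.067 -3.937
v 1.214 -2.844 -3.991
v 0.694 -2.99 -4.168
v 0.417 -3.436 -4.383
v 0.513 -3.974 -4.537
v 0.936 -4.353 -4.557
v 1.488 -4.394 -4.434
v 1.912 -4.079 -4.226
f 2 1 4
f 2 4 3
f 4 1 5
f 4 5 3
f 5 1 6
f 5 6 3
f 6 1 7
f 6 7 3
f 7 1 8
f 7 8 3
f 8 1 9
f 8 9 3
f 9 1 10
f 9 10 3
f 10 1 11
f 10 11 3
f 11 1 2
f 11 2 3
f 13 12 15
f 13 15 14
f 15 12 16
f 15 16 14
f 16 12 17
f 16 17 14
f 17 12 18
f 17 18 14
f 18 12 19
f 18 19 14
f 19 12 20
f 19 20 14
f 20 12 21
f 20 21 14
f 21 12 22
f 21 22 14
f 22 12 23
f 22 23 14
f 23 12 24
f 23 24 14
f 24 12 25
f 24 25 14
f 25 12 26
f 25 26 14
f 26 12 13
f 26 13 14
f 28 27 30
f 28 30 29
f 30 27 31
f 30 31 29
f 31 27 32
f 31 32 29
f 32 27 33
f 32 33 29
f 33 27 34
f 33 34 29
f 34 27 35
f 34 35 29
f 35 27 36
f 35 36 29
f 36 27 37
f 36 37 29
f 37 27 28
f 37 28 29



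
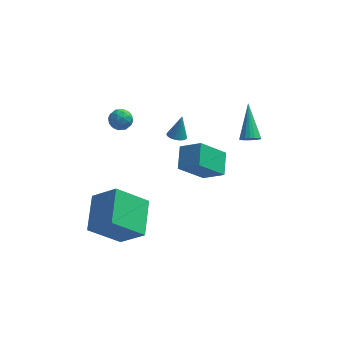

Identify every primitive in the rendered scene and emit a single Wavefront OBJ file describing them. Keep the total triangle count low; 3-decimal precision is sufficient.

v -0.922 3.273 -1.041
v -0.472 3.033 -1.054
v -0.678 3.667 0.141
v -0.421 3.225 -1.128
v -0.458 3.426 -1.188
v -0.574 3.599 -1.222
v -0.751 3.717 -1.225
v -0.957 3.757 -1.196
v -1.157 3.714 -1.14
v -1.316 3.595 -1.067
v -1.408 3.419 -0.99
v -1.415 3.219 -0.922
v -1.336 3.027 -0.874
v -1.187 2.879 -0.855
v -0.991 2.798 -0.868
v -0.783 2.799 -0.912
v -0.6 2.882 -0.977
v -4.777 -2.606 -2.644
v -3.592 -3.062 -1.499
v -4.705 -0.715 -1.965
v -3.52 -1.171 -0.82
v -3.28 -2.169 -4.02
v -2.095 -2.625 -2.875
v -3.208 -0.278 -3.341
v -2.023 -0.734 -2.196
v 2.645 0.794 1.382
v 3.056 1.016 1.153
v 2.495 2.346 2.618
v 2.878 1.097 1.03
v 2.654 1.118 0.976
v 2.428 1.075 1.002
v 2.245 0.976 1.104
v 2.142 0.841 1.261
v 2.138 0.697 1.442
v 2.235 0.572 1.611
v 2.413 0.49 1.735
v 2.637 0.469 1.788
v 2.863 0.513 1.762
v 3.046 0.612 1.66
v 3.149 0.747 1.503
v 3.153 0.891 1.322
v -3.994 2.783 0.309
v -3.444 3.11 0.352
v -3.716 2.21 1.128
v -3.166 2.537 1.171
v -3.722 2.825 1.31
v -3.894 3.179 0.804
v -3.266 2.141 0.676
v -3.438 2.495 0.17
v -2.994 2.714 0.578
v -3.276 3.136 0.97
v -3.884 2.184 0.51
v -4.166 2.606 0.902
v -3.744 2.997 0.259
v -3.416 2.323 1.221
v -3.743 2.492 1.303
v -3.42 2.684 1.328
v -4.008 3.037 0.524
v -3.685 3.23 0.549
v -3.848 3.062 1.113
v -3.475 2.09 0.931
v -3.152 2.283 0.956
v -3.74 2.636 0.152
v -3.417 2.828 0.177
v -3.312 2.258 0.367
v -3.156 2.956 0.417
v -2.992 2.619 0.898
v -3.051 2.386 0.607
v -3.152 2.595 0.31
v -3.322 3.205 0.647
v -3.158 2.868 1.128
v -3.485 3.037 1.21
v -3.586 3.245 0.913
v -3.057 2.971 0.78
v -4.002 2.452 0.352
v -3.838 2.115 0.833
v -3.574 2.075 0.567
v -3.675 2.283 0.27
v -4.168 2.701 0.582
v -4.004 2.364 1.063
v -4.008 2.725 1.17
v -4.109 2.934 0.873
v -4.103 2.349 0.7
v 0.398 2.941 -4.091
v -0.816 2.298 -2.706
v 0.435 4.134 -3.504
v -0.778 3.491 -2.119
v 1.438 2.549 -3.361
v 0.225 1.906 -1.976
v 1.476 3.742 -2.774
v 0.262 3.099 -1.389
f 2 1 4
f 2 4 3
f 4 1 5
f 4 5 3
f 5 1 6
f 5 6 3
f 6 1 7
f 6 7 3
f 7 1 8
f 7 8 3
f 8 1 9
f 8 9 3
f 9 1 10
f 9 10 3
f 10 1 11
f 10 11 3
f 11 1 12
f 11 12 3
f 12 1 13
f 12 13 3
f 13 1 14
f 13 14 3
f 14 1 15
f 14 15 3
f 15 1 16
f 15 16 3
f 16 1 17
f 16 17 3
f 17 1 2
f 17 2 3
f 19 21 18
f 22 19 18
f 18 21 20
f 20 22 18
f 19 25 21
f 23 19 22
f 23 25 19
f 21 25 20
f 24 22 20
f 20 25 24
f 24 23 22
f 25 23 24
f 27 26 29
f 27 29 28
f 29 26 30
f 29 30 28
f 30 26 31
f 30 31 28
f 31 26 32
f 31 32 28
f 32 26 33
f 32 33 28
f 33 26 34
f 33 34 28
f 34 26 35
f 34 35 28
f 35 26 36
f 35 36 28
f 36 26 37
f 36 37 28
f 37 26 38
f 37 38 28
f 38 26 39
f 38 39 28
f 39 26 40
f 39 40 28
f 40 26 41
f 40 41 28
f 41 26 27
f 41 27 28
f 42 79 58
f 79 53 82
f 58 82 47
f 79 82 58
f 42 58 54
f 58 47 59
f 54 59 43
f 58 59 54
f 42 54 63
f 54 43 64
f 63 64 49
f 54 64 63
f 42 63 75
f 63 49 78
f 75 78 52
f 63 78 75
f 42 75 79
f 75 52 83
f 79 83 53
f 75 83 79
f 43 59 70
f 59 47 73
f 70 73 51
f 59 73 70
f 47 82 60
f 82 53 81
f 60 81 46
f 82 81 60
f 53 83 80
f 83 52 76
f 80 76 44
f 83 76 80
f 52 78 77
f 78 49 65
f 77 65 48
f 78 65 77
f 49 64 69
f 64 43 66
f 69 66 50
f 64 66 69
f 45 71 57
f 71 51 72
f 57 72 46
f 71 72 57
f 45 57 55
f 57 46 56
f 55 56 44
f 57 56 55
f 45 55 62
f 55 44 61
f 62 61 48
f 55 61 62
f 45 62 67
f 62 48 68
f 67 68 50
f 62 68 67
f 45 67 71
f 67 50 74
f 71 74 51
f 67 74 71
f 46 72 60
f 72 51 73
f 60 73 47
f 72 73 60
f 44 56 80
f 56 46 81
f 80 81 53
f 56 81 80
f 48 61 77
f 61 44 76
f 77 76 52
f 61 76 77
f 50 68 69
f 68 48 65
f 69 65 49
f 68 65 69
f 51 74 70
f 74 50 66
f 70 66 43
f 74 66 70
f 85 87 84
f 88 85 84
f 84 87 86
f 86 88 84
f 85 91 87
f 89 85 88
f 89 91 85
f 87 91 86
f 90 88 86
f 86 91 90
f 90 89 88
f 91 89 90



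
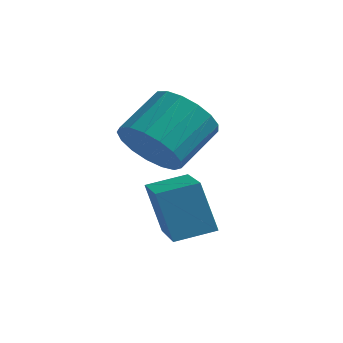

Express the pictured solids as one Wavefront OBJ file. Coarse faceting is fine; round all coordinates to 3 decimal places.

v 2.211 -2.49 -2.083
v 1.646 -2.289 -0.719
v 3.047 -1.802 -1.837
v 2.482 -1.602 -0.473
v 3.258 -3.998 -1.427
v 2.693 -3.798 -0.063
v 4.094 -3.311 -1.181
v 3.529 -3.11 0.183
v 1.565 -1.872 0.342
v 2.427 -2.289 0.594
v 2.816 -1.005 1.39
v 1.955 -0.588 1.138
v 2.524 -2.066 0.187
v 2.913 -0.782 0.983
v 2.401 -1.799 -0.184
v 2.79 -0.515 0.612
v 2.086 -1.548 -0.435
v 2.476 -0.264 0.361
v 1.653 -1.371 -0.508
v 2.042 -0.088 0.288
v 1.199 -1.31 -0.386
v 1.588 -0.026 0.41
v 0.829 -1.377 -0.097
v 1.218 -0.093 0.699
v 0.628 -1.557 0.292
v 1.017 -0.273 1.088
v 0.642 -1.81 0.693
v 1.031 -0.526 1.489
v 0.867 -2.076 1.013
v 1.256 -0.793 1.809
v 1.252 -2.296 1.18
v 1.642 -1.013 1.976
v 1.709 -2.419 1.154
v 2.098 -1.135 1.95
v 2.133 -2.417 0.943
v 2.522 -1.133 1.739
f 2 4 1
f 5 2 1
f 1 4 3
f 3 5 1
f 2 8 4
f 6 2 5
f 6 8 2
f 4 8 3
f 7 5 3
f 3 8 7
f 7 6 5
f 8 6 7
f 10 9 13
f 10 13 11
f 11 13 14
f 11 14 12
f 13 9 15
f 13 15 14
f 14 15 16
f 14 16 12
f 15 9 17
f 15 17 16
f 16 17 18
f 16 18 12
f 17 9 19
f 17 19 18
f 18 19 20
f 18 20 12
f 19 9 21
f 19 21 20
f 20 21 22
f 20 22 12
f 21 9 23
f 21 23 22
f 22 23 24
f 22 24 12
f 23 9 25
f 23 25 24
f 24 25 26
f 24 26 12
f 25 9 27
f 25 27 26
f 26 27 28
f 26 28 12
f 27 9 29
f 27 29 28
f 28 29 30
f 28 30 12
f 29 9 31
f 29 31 30
f 30 31 32
f 30 32 12
f 31 9 33
f 31 33 32
f 32 33 34
f 32 34 12
f 33 9 35
f 33 35 34
f 34 35 36
f 34 36 12
f 35 9 10
f 35 10 36
f 36 10 11
f 36 11 12



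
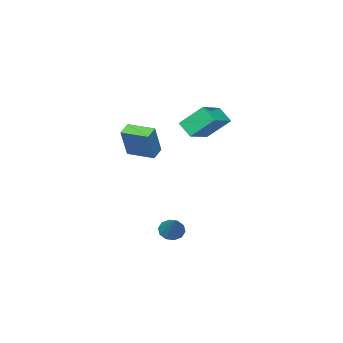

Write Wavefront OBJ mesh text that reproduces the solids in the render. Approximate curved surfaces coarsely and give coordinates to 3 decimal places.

v 2.847 2.168 -3.758
v 3.344 1.582 -3.625
v 3.853 3.352 -2.302
v 3.528 1.857 -3.976
v 3.452 2.251 -4.244
v 3.144 2.613 -4.326
v 2.723 2.805 -4.191
v 2.349 2.754 -3.891
v 2.165 2.479 -3.54
v 2.242 2.085 -3.273
v 2.549 1.723 -3.191
v 2.97 1.531 -3.325
v 2.399 -1.058 1.91
v 3.213 -0.798 3.861
v 1.968 0.617 1.867
v 2.782 0.877 3.818
v 3.218 -0.857 1.542
v 4.032 -0.597 3.493
v 2.787 0.818 1.499
v 3.601 1.078 3.45
v -1.329 3.001 3.774
v -1.427 2.071 4.541
v 0.564 3.357 4.448
v 0.465 2.426 5.215
v -0.625 1.814 2.425
v -0.724 0.883 3.192
v 1.267 2.169 3.099
v 1.169 1.239 3.866
f 2 1 4
f 2 4 3
f 4 1 5
f 4 5 3
f 5 1 6
f 5 6 3
f 6 1 7
f 6 7 3
f 7 1 8
f 7 8 3
f 8 1 9
f 8 9 3
f 9 1 10
f 9 10 3
f 10 1 11
f 10 11 3
f 11 1 12
f 11 12 3
f 12 1 2
f 12 2 3
f 14 16 13
f 17 14 13
f 13 16 15
f 15 17 13
f 14 20 16
f 18 14 17
f 18 20 14
f 16 20 15
f 19 17 15
f 15 20 19
f 19 18 17
f 20 18 19
f 22 24 21
f 25 22 21
f 21 24 23
f 23 25 21
f 22 28 24
f 26 22 25
f 26 28 22
f 24 28 23
f 27 25 23
f 23 28 27
f 27 26 25
f 28 26 27



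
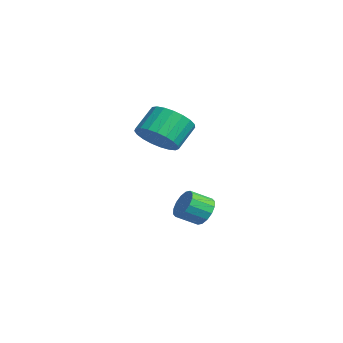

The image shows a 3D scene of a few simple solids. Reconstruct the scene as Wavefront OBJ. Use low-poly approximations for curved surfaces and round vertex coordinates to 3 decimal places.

v 2.652 1.538 0.597
v 3.425 2.218 0.394
v 2.902 3.102 1.359
v 2.128 2.422 1.563
v 3.117 2.344 0.111
v 2.594 3.228 1.077
v 2.728 2.331 -0.087
v 2.205 3.215 0.879
v 2.326 2.18 -0.167
v 1.803 3.064 0.799
v 1.981 1.919 -0.115
v 1.457 2.803 0.851
v 1.751 1.591 0.06
v 1.228 2.476 1.026
v 1.677 1.255 0.328
v 1.154 2.139 1.294
v 1.771 0.967 0.643
v 1.248 1.851 1.609
v 2.018 0.778 0.949
v 1.495 1.662 1.915
v 2.374 0.721 1.195
v 1.851 1.605 2.161
v 2.779 0.804 1.338
v 2.255 1.689 2.303
v 3.161 1.015 1.352
v 2.638 1.899 2.318
v 3.455 1.316 1.236
v 2.932 2.2 2.201
v 3.61 1.655 1.009
v 3.087 2.539 1.975
v 3.6 1.974 0.711
v 3.077 2.858 1.677
v 2.147 3.835 -4.007
v 2.708 4.064 -3.532
v 2.633 3.094 -2.977
v 2.073 2.865 -3.453
v 2.37 4.188 -3.36
v 2.295 3.218 -2.805
v 1.972 4.217 -3.363
v 1.898 3.248 -2.808
v 1.622 4.144 -3.537
v 1.547 3.174 -2.982
v 1.412 3.988 -3.838
v 1.337 3.018 -3.283
v 1.399 3.791 -4.184
v 1.325 2.821 -3.629
v 1.587 3.606 -4.483
v 1.512 2.636 -3.928
v 1.925 3.482 -4.655
v 1.85 2.512 -4.1
v 2.322 3.452 -4.652
v 2.248 2.483 -4.097
v 2.673 3.526 -4.478
v 2.598 2.556 -3.923
v 2.883 3.682 -4.177
v 2.808 2.712 -3.622
v 2.895 3.879 -3.831
v 2.821 2.909 -3.276
f 2 1 5
f 2 5 3
f 3 5 6
f 3 6 4
f 5 1 7
f 5 7 6
f 6 7 8
f 6 8 4
f 7 1 9
f 7 9 8
f 8 9 10
f 8 10 4
f 9 1 11
f 9 11 10
f 10 11 12
f 10 12 4
f 11 1 13
f 11 13 12
f 12 13 14
f 12 14 4
f 13 1 15
f 13 15 14
f 14 15 16
f 14 16 4
f 15 1 17
f 15 17 16
f 16 17 18
f 16 18 4
f 17 1 19
f 17 19 18
f 18 19 20
f 18 20 4
f 19 1 21
f 19 21 20
f 20 21 22
f 20 22 4
f 21 1 23
f 21 23 22
f 22 23 24
f 22 24 4
f 23 1 25
f 23 25 24
f 24 25 26
f 24 26 4
f 25 1 27
f 25 27 26
f 26 27 28
f 26 28 4
f 27 1 29
f 27 29 28
f 28 29 30
f 28 30 4
f 29 1 31
f 29 31 30
f 30 31 32
f 30 32 4
f 31 1 2
f 31 2 32
f 32 2 3
f 32 3 4
f 34 33 37
f 34 37 35
f 35 37 38
f 35 38 36
f 37 33 39
f 37 39 38
f 38 39 40
f 38 40 36
f 39 33 41
f 39 41 40
f 40 41 42
f 40 42 36
f 41 33 43
f 41 43 42
f 42 43 44
f 42 44 36
f 43 33 45
f 43 45 44
f 44 45 46
f 44 46 36
f 45 33 47
f 45 47 46
f 46 47 48
f 46 48 36
f 47 33 49
f 47 49 48
f 48 49 50
f 48 50 36
f 49 33 51
f 49 51 50
f 50 51 52
f 50 52 36
f 51 33 53
f 51 53 52
f 52 53 54
f 52 54 36
f 53 33 55
f 53 55 54
f 54 55 56
f 54 56 36
f 55 33 57
f 55 57 56
f 56 57 58
f 56 58 36
f 57 33 34
f 57 34 58
f 58 34 35
f 58 35 36



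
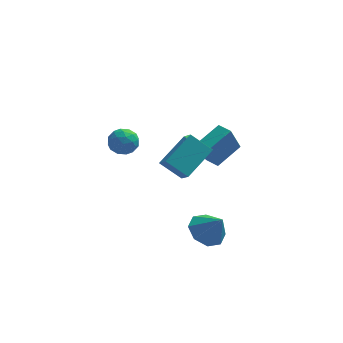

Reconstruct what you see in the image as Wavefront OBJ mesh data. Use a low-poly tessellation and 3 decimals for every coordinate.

v -4.001 -2.658 3.643
v -3.249 -2.331 3.668
v -3.471 -3.869 3.532
v -2.719 -3.542 3.557
v -3.192 -3.533 4.226
v -3.52 -2.785 4.295
v -3.2 -3.415 2.905
v -3.528 -2.667 2.974
v -2.754 -2.799 3.211
v -2.749 -2.872 4.028
v -3.971 -3.328 3.172
v -3.966 -3.401 3.989
v -3.672 -2.388 3.665
v -3.048 -3.812 3.535
v -3.326 -3.807 3.928
v -2.885 -3.615 3.943
v -3.831 -2.655 4.034
v -3.389 -2.463 4.049
v -3.355 -3.169 4.377
v -3.331 -3.737 3.151
v -2.889 -3.545 3.166
v -3.835 -2.585 3.257
v -3.394 -2.393 3.272
v -3.365 -3.031 2.823
v -2.939 -2.471 3.412
v -2.627 -3.183 3.346
v -2.91 -3.109 2.963
v -3.103 -2.669 3.003
v -2.936 -2.514 3.892
v -2.624 -3.226 3.826
v -2.902 -3.221 4.22
v -3.095 -2.781 4.26
v -2.645 -2.789 3.623
v -4.096 -2.974 3.374
v -3.784 -3.686 3.308
v -3.625 -3.419 2.94
v -3.818 -2.979 2.98
v -4.093 -3.017 3.854
v -3.781 -3.729 3.788
v -3.617 -3.531 4.197
v -3.81 -3.091 4.237
v -4.075 -3.411 3.577
v 0.672 -2.665 -3.249
v 1.595 -2.402 -3.723
v 1.448 -3.155 -2.011
v 1.282 -1.786 -3.283
v 0.611 -1.685 -2.823
v -0.023 -2.159 -2.612
v -0.25 -2.928 -2.774
v 0.063 -3.544 -3.214
v 0.733 -3.645 -3.674
v 1.367 -3.172 -3.885
v 0.524 1.988 -1.345
v 0.016 1.529 0.179
v 1.659 3.098 -0.632
v 1.151 2.639 0.891
v 1.149 1.341 -1.331
v 0.641 0.882 0.192
v 2.284 2.451 -0.619
v 1.776 1.992 0.905
v -1.603 -4.091 2.806
v -1.267 -4.832 3.485
v -0.472 -2.711 3.753
v -0.136 -3.453 4.432
v -0.524 -4.387 1.948
v -0.188 -5.129 2.627
v 0.607 -3.008 2.895
v 0.943 -3.749 3.574
f 1 38 17
f 38 12 41
f 17 41 6
f 38 41 17
f 1 17 13
f 17 6 18
f 13 18 2
f 17 18 13
f 1 13 22
f 13 2 23
f 22 23 8
f 13 23 22
f 1 22 34
f 22 8 37
f 34 37 11
f 22 37 34
f 1 34 38
f 34 11 42
f 38 42 12
f 34 42 38
f 2 18 29
f 18 6 32
f 29 32 10
f 18 32 29
f 6 41 19
f 41 12 40
f 19 40 5
f 41 40 19
f 12 42 39
f 42 11 35
f 39 35 3
f 42 35 39
f 11 37 36
f 37 8 24
f 36 24 7
f 37 24 36
f 8 23 28
f 23 2 25
f 28 25 9
f 23 25 28
f 4 30 16
f 30 10 31
f 16 31 5
f 30 31 16
f 4 16 14
f 16 5 15
f 14 15 3
f 16 15 14
f 4 14 21
f 14 3 20
f 21 20 7
f 14 20 21
f 4 21 26
f 21 7 27
f 26 27 9
f 21 27 26
f 4 26 30
f 26 9 33
f 30 33 10
f 26 33 30
f 5 31 19
f 31 10 32
f 19 32 6
f 31 32 19
f 3 15 39
f 15 5 40
f 39 40 12
f 15 40 39
f 7 20 36
f 20 3 35
f 36 35 11
f 20 35 36
f 9 27 28
f 27 7 24
f 28 24 8
f 27 24 28
f 10 33 29
f 33 9 25
f 29 25 2
f 33 25 29
f 44 43 46
f 44 46 45
f 46 43 47
f 46 47 45
f 47 43 48
f 47 48 45
f 48 43 49
f 48 49 45
f 49 43 50
f 49 50 45
f 50 43 51
f 50 51 45
f 51 43 52
f 51 52 45
f 52 43 44
f 52 44 45
f 54 56 53
f 57 54 53
f 53 56 55
f 55 57 53
f 54 60 56
f 58 54 57
f 58 60 54
f 56 60 55
f 59 57 55
f 55 60 59
f 59 58 57
f 60 58 59
f 62 64 61
f 65 62 61
f 61 64 63
f 63 65 61
f 62 68 64
f 66 62 65
f 66 68 62
f 64 68 63
f 67 65 63
f 63 68 67
f 67 66 65
f 68 66 67



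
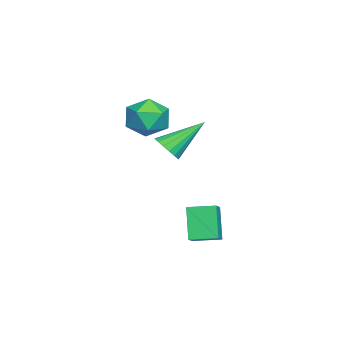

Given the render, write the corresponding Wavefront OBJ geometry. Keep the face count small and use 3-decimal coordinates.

v -0.77 -2.716 -1.226
v -0.233 -2.266 -1.336
v -1.63 -1.384 0.026
v -0.458 -2.185 -1.577
v -0.754 -2.225 -1.738
v -1.055 -2.378 -1.781
v -1.29 -2.608 -1.697
v -1.406 -2.864 -1.505
v -1.377 -3.085 -1.249
v -1.208 -3.222 -0.988
v -0.94 -3.243 -0.781
v -0.632 -3.144 -0.676
v -0.356 -2.946 -0.697
v -0.175 -2.696 -0.839
v -0.131 -2.451 -1.069
v 0.361 -2.572 1.164
v 0.805 -3.032 0.37
v -0.945 -3.568 1.01
v -0.501 -4.028 0.216
v -0.12 -4.15 1.154
v 0.687 -3.535 1.249
v -0.827 -3.065 0.131
v -0.02 -2.45 0.226
v 0.071 -3.337 -0.269
v 0.508 -4.007 0.363
v -0.648 -2.593 1.017
v -0.211 -3.263 1.649
v 1.252 -1.26 -3.461
v 2.007 -1.24 -3.03
v 1.132 -0.128 -3.304
v 1.887 -0.107 -2.873
v 2.013 -0.993 -4.807
v 2.768 -0.972 -4.376
v 1.893 0.14 -4.65
v 2.648 0.16 -4.219
f 2 1 4
f 2 4 3
f 4 1 5
f 4 5 3
f 5 1 6
f 5 6 3
f 6 1 7
f 6 7 3
f 7 1 8
f 7 8 3
f 8 1 9
f 8 9 3
f 9 1 10
f 9 10 3
f 10 1 11
f 10 11 3
f 11 1 12
f 11 12 3
f 12 1 13
f 12 13 3
f 13 1 14
f 13 14 3
f 14 1 15
f 14 15 3
f 15 1 2
f 15 2 3
f 16 27 21
f 16 21 17
f 16 17 23
f 16 23 26
f 16 26 27
f 17 21 25
f 21 27 20
f 27 26 18
f 26 23 22
f 23 17 24
f 19 25 20
f 19 20 18
f 19 18 22
f 19 22 24
f 19 24 25
f 20 25 21
f 18 20 27
f 22 18 26
f 24 22 23
f 25 24 17
f 29 31 28
f 32 29 28
f 28 31 30
f 30 32 28
f 29 35 31
f 33 29 32
f 33 35 29
f 31 35 30
f 34 32 30
f 30 35 34
f 34 33 32
f 35 33 34



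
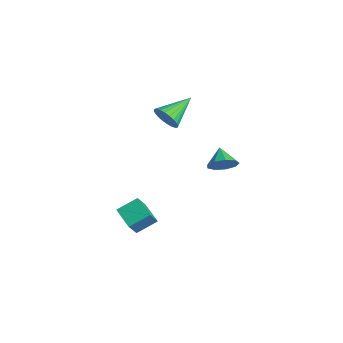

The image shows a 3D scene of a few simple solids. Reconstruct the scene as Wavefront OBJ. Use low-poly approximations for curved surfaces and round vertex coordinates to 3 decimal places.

v -0.437 3.498 -0.271
v 0.104 3.425 0.506
v -1.503 3.722 0.491
v 0.089 4.042 0.303
v -0.173 4.405 -0.168
v -0.557 4.343 -0.688
v -0.886 3.886 -1.013
v -1.004 3.247 -0.991
v -0.857 2.726 -0.632
v -0.513 2.566 -0.104
v -0.134 2.842 0.346
v -1.835 0.564 3.479
v -1.311 1.06 2.908
v -2.525 2.356 4.401
v -1.616 1.038 2.721
v -1.955 0.945 2.65
v -2.276 0.793 2.705
v -2.53 0.607 2.877
v -2.678 0.414 3.141
v -2.697 0.244 3.457
v -2.586 0.122 3.776
v -2.36 0.068 4.049
v -2.054 0.09 4.236
v -1.715 0.184 4.308
v -1.394 0.335 4.253
v -1.141 0.522 4.081
v -0.993 0.715 3.816
v -0.973 0.885 3.501
v -1.085 1.006 3.182
v -2.35 -1.825 -4.593
v -1.852 -2.463 -3.55
v -2.27 -0.565 -3.86
v -1.772 -1.203 -2.817
v -0.908 -1.597 -5.143
v -0.41 -2.235 -4.1
v -0.828 -0.337 -4.41
v -0.33 -0.975 -3.367
f 2 1 4
f 2 4 3
f 4 1 5
f 4 5 3
f 5 1 6
f 5 6 3
f 6 1 7
f 6 7 3
f 7 1 8
f 7 8 3
f 8 1 9
f 8 9 3
f 9 1 10
f 9 10 3
f 10 1 11
f 10 11 3
f 11 1 2
f 11 2 3
f 13 12 15
f 13 15 14
f 15 12 16
f 15 16 14
f 16 12 17
f 16 17 14
f 17 12 18
f 17 18 14
f 18 12 19
f 18 19 14
f 19 12 20
f 19 20 14
f 20 12 21
f 20 21 14
f 21 12 22
f 21 22 14
f 22 12 23
f 22 23 14
f 23 12 24
f 23 24 14
f 24 12 25
f 24 25 14
f 25 12 26
f 25 26 14
f 26 12 27
f 26 27 14
f 27 12 28
f 27 28 14
f 28 12 29
f 28 29 14
f 29 12 13
f 29 13 14
f 31 33 30
f 34 31 30
f 30 33 32
f 32 34 30
f 31 37 33
f 35 31 34
f 35 37 31
f 33 37 32
f 36 34 32
f 32 37 36
f 36 35 34
f 37 35 36



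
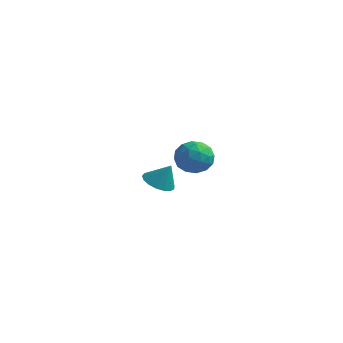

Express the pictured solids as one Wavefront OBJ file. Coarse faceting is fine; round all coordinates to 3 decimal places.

v -3.556 1.056 -0.533
v -2.793 0.606 -0.848
v -2.904 1.304 0.693
v -2.725 1.034 -0.971
v -2.847 1.466 -0.993
v -3.132 1.805 -0.91
v -3.514 1.971 -0.741
v -3.905 1.928 -0.524
v -4.217 1.685 -0.308
v -4.377 1.298 -0.144
v -4.349 0.856 -0.069
v -4.14 0.459 -0.101
v -3.796 0.199 -0.231
v -3.398 0.135 -0.43
v -3.036 0.282 -0.653
v 2.65 -3.042 3.211
v 3.53 -3.556 3.228
v 2.19 -3.784 4.612
v 3.07 -4.298 4.629
v 3.064 -3.29 4.789
v 3.349 -2.832 3.923
v 2.371 -4.508 3.917
v 2.656 -4.05 3.051
v 3.359 -4.462 3.665
v 3.787 -3.709 4.203
v 1.933 -3.631 3.637
v 2.361 -2.878 4.175
v 3.13 -3.234 3.097
v 2.59 -4.106 4.743
v 2.586 -3.514 4.837
v 3.104 -3.816 4.847
v 3.024 -2.809 3.505
v 3.541 -3.111 3.515
v 3.267 -2.954 4.433
v 2.179 -4.229 4.325
v 2.696 -4.531 4.335
v 2.616 -3.524 2.993
v 3.134 -3.826 3.003
v 2.453 -4.386 3.407
v 3.547 -4.069 3.363
v 3.277 -4.504 4.187
v 2.866 -4.628 3.768
v 3.033 -4.359 3.259
v 3.799 -3.626 3.68
v 3.528 -4.062 4.503
v 3.525 -3.47 4.597
v 3.692 -3.201 4.088
v 3.698 -4.159 3.936
v 2.192 -3.278 3.337
v 1.921 -3.714 4.16
v 2.028 -4.139 3.752
v 2.195 -3.87 3.243
v 2.443 -2.836 3.653
v 2.173 -3.271 4.477
v 2.687 -2.981 4.581
v 2.854 -2.712 4.072
v 2.022 -3.181 3.904
f 2 1 4
f 2 4 3
f 4 1 5
f 4 5 3
f 5 1 6
f 5 6 3
f 6 1 7
f 6 7 3
f 7 1 8
f 7 8 3
f 8 1 9
f 8 9 3
f 9 1 10
f 9 10 3
f 10 1 11
f 10 11 3
f 11 1 12
f 11 12 3
f 12 1 13
f 12 13 3
f 13 1 14
f 13 14 3
f 14 1 15
f 14 15 3
f 15 1 2
f 15 2 3
f 16 53 32
f 53 27 56
f 32 56 21
f 53 56 32
f 16 32 28
f 32 21 33
f 28 33 17
f 32 33 28
f 16 28 37
f 28 17 38
f 37 38 23
f 28 38 37
f 16 37 49
f 37 23 52
f 49 52 26
f 37 52 49
f 16 49 53
f 49 26 57
f 53 57 27
f 49 57 53
f 17 33 44
f 33 21 47
f 44 47 25
f 33 47 44
f 21 56 34
f 56 27 55
f 34 55 20
f 56 55 34
f 27 57 54
f 57 26 50
f 54 50 18
f 57 50 54
f 26 52 51
f 52 23 39
f 51 39 22
f 52 39 51
f 23 38 43
f 38 17 40
f 43 40 24
f 38 40 43
f 19 45 31
f 45 25 46
f 31 46 20
f 45 46 31
f 19 31 29
f 31 20 30
f 29 30 18
f 31 30 29
f 19 29 36
f 29 18 35
f 36 35 22
f 29 35 36
f 19 36 41
f 36 22 42
f 41 42 24
f 36 42 41
f 19 41 45
f 41 24 48
f 45 48 25
f 41 48 45
f 20 46 34
f 46 25 47
f 34 47 21
f 46 47 34
f 18 30 54
f 30 20 55
f 54 55 27
f 30 55 54
f 22 35 51
f 35 18 50
f 51 50 26
f 35 50 51
f 24 42 43
f 42 22 39
f 43 39 23
f 42 39 43
f 25 48 44
f 48 24 40
f 44 40 17
f 48 40 44



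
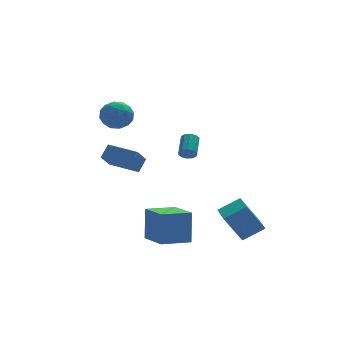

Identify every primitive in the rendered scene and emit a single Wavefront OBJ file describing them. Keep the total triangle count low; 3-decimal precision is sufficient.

v -1.882 -1.758 1.178
v -1.378 -1.328 1.886
v -3.192 -0.522 1.36
v -2.687 -0.092 2.068
v -1.233 -0.928 0.212
v -0.728 -0.498 0.92
v -2.542 0.308 0.394
v -2.038 0.738 1.102
v -0.863 -4.161 -3.682
v -0.699 -3.656 -1.753
v -1.237 -2.174 -4.17
v -1.073 -1.669 -2.242
v 0.853 -3.891 -3.898
v 1.017 -3.386 -1.97
v 0.479 -1.904 -4.387
v 0.643 -1.399 -2.458
v 2.265 2.015 -0.117
v 2.543 1.701 0.224
v 2.992 2.831 0.898
v 2.715 3.145 0.557
v 2.742 1.776 -0.033
v 3.191 2.906 0.64
v 2.759 1.941 -0.323
v 3.208 3.071 0.351
v 2.588 2.135 -0.533
v 3.037 3.265 0.14
v 2.293 2.283 -0.585
v 2.742 3.413 0.089
v 1.988 2.329 -0.458
v 2.437 3.459 0.216
v 1.789 2.254 -0.2
v 2.238 3.384 0.473
v 1.772 2.089 0.089
v 2.221 3.219 0.763
v 1.943 1.895 0.3
v 2.392 3.025 0.973
v 2.238 1.747 0.351
v 2.687 2.877 1.025
v -1.842 1.743 2.969
v -1.106 1.59 3.627
v -2.754 0.65 3.733
v -2.018 0.497 4.391
v -2.513 1.364 4.389
v -1.949 2.04 3.917
v -1.911 0.2 3.443
v -1.347 0.876 2.971
v -1.149 0.636 3.92
v -1.521 1.355 4.504
v -2.339 0.885 2.856
v -2.711 1.604 3.44
v -1.394 1.763 3.231
v -2.466 0.477 4.129
v -2.757 0.987 4.128
v -2.325 0.897 4.515
v -1.889 2.027 3.401
v -1.457 1.937 3.788
v -2.284 1.804 4.236
v -2.403 0.303 3.572
v -1.971 0.213 3.959
v -1.535 1.343 2.845
v -1.103 1.253 3.232
v -1.576 0.436 3.124
v -0.986 1.112 3.79
v -1.523 0.469 4.239
v -1.459 0.295 3.682
v -1.128 0.692 3.404
v -1.205 1.534 4.133
v -1.741 0.892 4.583
v -2.032 1.402 4.581
v -1.701 1.799 4.304
v -1.23 0.974 4.306
v -2.119 1.348 2.777
v -2.655 0.706 3.227
v -2.159 0.441 3.056
v -1.828 0.838 2.779
v -2.337 1.771 3.121
v -2.874 1.128 3.57
v -2.732 1.548 3.956
v -2.401 1.945 3.678
v -2.63 1.266 3.054
v 2.763 -3.349 -2.663
v 4.012 -3.401 -1.909
v 2.891 -1.787 -2.767
v 4.14 -1.839 -2.012
v 3.76 -3.541 -4.328
v 5.009 -3.593 -3.573
v 3.888 -1.979 -4.431
v 5.137 -2.031 -3.677
f 2 4 1
f 5 2 1
f 1 4 3
f 3 5 1
f 2 8 4
f 6 2 5
f 6 8 2
f 4 8 3
f 7 5 3
f 3 8 7
f 7 6 5
f 8 6 7
f 10 12 9
f 13 10 9
f 9 12 11
f 11 13 9
f 10 16 12
f 14 10 13
f 14 16 10
f 12 16 11
f 15 13 11
f 11 16 15
f 15 14 13
f 16 14 15
f 18 17 21
f 18 21 19
f 19 21 22
f 19 22 20
f 21 17 23
f 21 23 22
f 22 23 24
f 22 24 20
f 23 17 25
f 23 25 24
f 24 25 26
f 24 26 20
f 25 17 27
f 25 27 26
f 26 27 28
f 26 28 20
f 27 17 29
f 27 29 28
f 28 29 30
f 28 30 20
f 29 17 31
f 29 31 30
f 30 31 32
f 30 32 20
f 31 17 33
f 31 33 32
f 32 33 34
f 32 34 20
f 33 17 35
f 33 35 34
f 34 35 36
f 34 36 20
f 35 17 37
f 35 37 36
f 36 37 38
f 36 38 20
f 37 17 18
f 37 18 38
f 38 18 19
f 38 19 20
f 39 76 55
f 76 50 79
f 55 79 44
f 76 79 55
f 39 55 51
f 55 44 56
f 51 56 40
f 55 56 51
f 39 51 60
f 51 40 61
f 60 61 46
f 51 61 60
f 39 60 72
f 60 46 75
f 72 75 49
f 60 75 72
f 39 72 76
f 72 49 80
f 76 80 50
f 72 80 76
f 40 56 67
f 56 44 70
f 67 70 48
f 56 70 67
f 44 79 57
f 79 50 78
f 57 78 43
f 79 78 57
f 50 80 77
f 80 49 73
f 77 73 41
f 80 73 77
f 49 75 74
f 75 46 62
f 74 62 45
f 75 62 74
f 46 61 66
f 61 40 63
f 66 63 47
f 61 63 66
f 42 68 54
f 68 48 69
f 54 69 43
f 68 69 54
f 42 54 52
f 54 43 53
f 52 53 41
f 54 53 52
f 42 52 59
f 52 41 58
f 59 58 45
f 52 58 59
f 42 59 64
f 59 45 65
f 64 65 47
f 59 65 64
f 42 64 68
f 64 47 71
f 68 71 48
f 64 71 68
f 43 69 57
f 69 48 70
f 57 70 44
f 69 70 57
f 41 53 77
f 53 43 78
f 77 78 50
f 53 78 77
f 45 58 74
f 58 41 73
f 74 73 49
f 58 73 74
f 47 65 66
f 65 45 62
f 66 62 46
f 65 62 66
f 48 71 67
f 71 47 63
f 67 63 40
f 71 63 67
f 82 84 81
f 85 82 81
f 81 84 83
f 83 85 81
f 82 88 84
f 86 82 85
f 86 88 82
f 84 88 83
f 87 85 83
f 83 88 87
f 87 86 85
f 88 86 87

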